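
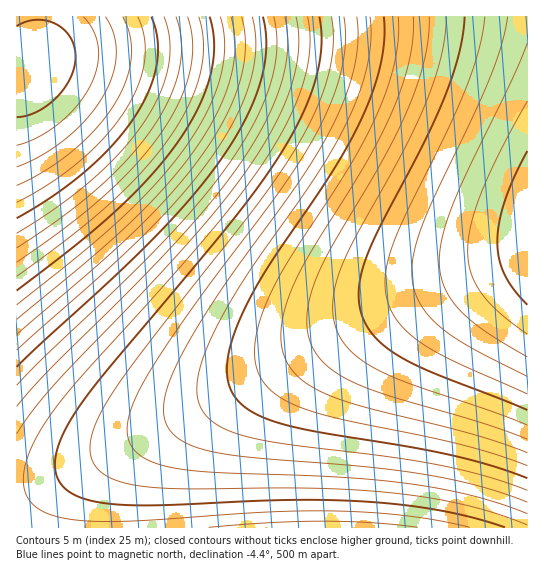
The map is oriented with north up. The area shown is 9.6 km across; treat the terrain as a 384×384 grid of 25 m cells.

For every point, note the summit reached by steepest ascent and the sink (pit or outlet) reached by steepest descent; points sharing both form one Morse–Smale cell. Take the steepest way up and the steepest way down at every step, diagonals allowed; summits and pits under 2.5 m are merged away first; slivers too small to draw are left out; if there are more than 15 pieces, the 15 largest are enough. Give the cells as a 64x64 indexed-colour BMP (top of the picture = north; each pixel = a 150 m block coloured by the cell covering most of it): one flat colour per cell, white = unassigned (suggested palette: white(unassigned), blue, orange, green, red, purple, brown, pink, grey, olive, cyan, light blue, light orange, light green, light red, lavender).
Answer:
<image width="64" height="64" href="data:image/bmp;base64,Qk12CAAAAAAAAHYAAAAoAAAAQAAAAEAAAAABAAQAAAAAAAAIAAATCwAAEwsAABAAAAAAAAAA////ALR3HwAOf/8ALKAsACgn1gC9Z5QAS1aMAMJ34wB/f38AIr28AM++FwDox64AeLv/AIrfmACWmP8A1bDFADMzMzMzIiIiIiIiIiIiIiIiIiIiIiIiIiIiIiIiIiIiMzMzMzMiIiIiIiIiIiIiIiIiIiIiIiIiIiIiIiIiIiIzMzMzMyIiIiIiIiIiIiIiIiIiIiIiIiIiIiIiIiIiIjMzMzMzIiIiIiIiIiIiIiIiIiIiIiIiIiIiIiIiIiIiMzMzMzMyIiIiIiIiIiIiIiIiIiIiIiIiIiIiIiIiIiIzMzMzMzIiIiIiIiIiIiIiIiIiIiIiIiIiIiIiIiIiIhEREzMzMyIiIiIiIiIiIiIiIiIiIiIiIiIiIiIiIiIiERERETMzIiIiIiIiIiIiIiIiIiIiIiIiIiIiIiIiIiIRERERETMyIiIiIiIiIiIiIiIiIiIiIiIiIiIiIiIiIhERERERETMiIiIiIiIiIiIiIiIiIiIiIiIiIiIiIiIiERERERERETIiIiIiIiIiIiIiIiIiIiIiIiIiIiIiIiIRERERERERERIiIiIiIiIiIiIiIiIiIiIiIiIiIiIiIhERERERERERERIiIiIiIiIiIiIiIiIiIiIiIiIiIiIiERERERERERERESIiIiIiIiIiIiIiIiIiIiIiIiIiIiIRERERERERERERESIiIiIiIiIiIiIiIiIiIiIiIiIiIhERERERERERERERESIiIiIiIiIiIiIiIiIiIiIiIiIiERERERERERERERERESIiIiIiIiIiIiIiIiIiIiIiIiIRERERERERERERERERESIiIiIiIiIiIiIiIiIiIiIiIhERERERERERERERERERESIiIiIiIiIiIiIiIiIiIiIiERERERERERERERERERERESIiIiIiIiIiIiIiIiIiIiIRERERERERERERERERERERESIiIiIiIiIiIiIiIiIiIhERERERERERERERERERERERESIiIiIiIiIiIiIiIiIiEREREREREREREREREREREREREiIiIiIiIiIiIiIiIiIREREREREREREREREREREREREREiIiIiIiIiIiIiIiIhEREREREREREREREREREREREREREiIiIiIiIiIiIiIiEREREREREREREREREREREREREREREiIiIiIiIiIiIiIREREREREREREREREREREREREREREREiIiIiIiIiIiIhEREREREREREREREREREREREREREREREiIiIiIiIiIiERERERERERERERERERERERERERERERERESIiIiIiIiIRERERERERERERERERERERERERERERERERESIiIiIiIhERERERERERERERERERERERERERERERERERESIiIiIiERERERERERERERERERERERERERERERERERERERIiIiIREREREREREREREREREREREREREREREREREREREREiIhERERERERERERERERERERERERERERERERERERERERESERERERERERERERERERERERERERERERERERERERERERERERERERERERERERERERERERERERERERERERERERERERERERERERERERERERERERERERERERERERERERERERERERERERERERERERERERERERERERERERERERERERERERERERERERERERERERERERERERERERERERERERERERERERERERERERERERERERERERERERERERERERERERERERERERERERERERERERERERERERERERERERERERERERERERERERERERERERERERERERERERERERERERERERERERERERERERERERERERERERERERERERERERERERERERERERERERERERERERERERERERERERERERERERERERERERERERERERERERERERERERERERERERERERERERERERERERERERERERERERERERERERERERERERERERERERERERERERERERERERERERERERERERERERERERERERERERERERERERERERERERERERERERERERERERERERERERERERERERERERERERERERERERERERERERERERERERERERERERERERERERERERERERERERERERERERERERERERERERERERERERERERERERERERERERERERERERERERERERERERERERERERERERERERERERERERERERERERERERERERERERERERERERERERERERERERERERERERERERERERERERERERERERERERERERERERERERERERERERERERERERERERERERERERERERERERERERERERERERERERERERERERERERERERERERERERERERERERERERERERERERERERERERERERERERERERERERERERERERERERERERERERERERERERERERERERERERERERERERERERERERERERERERERERERERERERERERERERERERERERERERERERERERERERERERERERERERERERERERERERERERERERERERERERERERERERERERERERERERERERERERERERERERERERERERERERERERERERERERERERERERERERERERERERERERERERERERERERERERERERERERERERERERERERERERERERERERERERERERERERERERERERERERERERERERERERERERERERERERERERER"/>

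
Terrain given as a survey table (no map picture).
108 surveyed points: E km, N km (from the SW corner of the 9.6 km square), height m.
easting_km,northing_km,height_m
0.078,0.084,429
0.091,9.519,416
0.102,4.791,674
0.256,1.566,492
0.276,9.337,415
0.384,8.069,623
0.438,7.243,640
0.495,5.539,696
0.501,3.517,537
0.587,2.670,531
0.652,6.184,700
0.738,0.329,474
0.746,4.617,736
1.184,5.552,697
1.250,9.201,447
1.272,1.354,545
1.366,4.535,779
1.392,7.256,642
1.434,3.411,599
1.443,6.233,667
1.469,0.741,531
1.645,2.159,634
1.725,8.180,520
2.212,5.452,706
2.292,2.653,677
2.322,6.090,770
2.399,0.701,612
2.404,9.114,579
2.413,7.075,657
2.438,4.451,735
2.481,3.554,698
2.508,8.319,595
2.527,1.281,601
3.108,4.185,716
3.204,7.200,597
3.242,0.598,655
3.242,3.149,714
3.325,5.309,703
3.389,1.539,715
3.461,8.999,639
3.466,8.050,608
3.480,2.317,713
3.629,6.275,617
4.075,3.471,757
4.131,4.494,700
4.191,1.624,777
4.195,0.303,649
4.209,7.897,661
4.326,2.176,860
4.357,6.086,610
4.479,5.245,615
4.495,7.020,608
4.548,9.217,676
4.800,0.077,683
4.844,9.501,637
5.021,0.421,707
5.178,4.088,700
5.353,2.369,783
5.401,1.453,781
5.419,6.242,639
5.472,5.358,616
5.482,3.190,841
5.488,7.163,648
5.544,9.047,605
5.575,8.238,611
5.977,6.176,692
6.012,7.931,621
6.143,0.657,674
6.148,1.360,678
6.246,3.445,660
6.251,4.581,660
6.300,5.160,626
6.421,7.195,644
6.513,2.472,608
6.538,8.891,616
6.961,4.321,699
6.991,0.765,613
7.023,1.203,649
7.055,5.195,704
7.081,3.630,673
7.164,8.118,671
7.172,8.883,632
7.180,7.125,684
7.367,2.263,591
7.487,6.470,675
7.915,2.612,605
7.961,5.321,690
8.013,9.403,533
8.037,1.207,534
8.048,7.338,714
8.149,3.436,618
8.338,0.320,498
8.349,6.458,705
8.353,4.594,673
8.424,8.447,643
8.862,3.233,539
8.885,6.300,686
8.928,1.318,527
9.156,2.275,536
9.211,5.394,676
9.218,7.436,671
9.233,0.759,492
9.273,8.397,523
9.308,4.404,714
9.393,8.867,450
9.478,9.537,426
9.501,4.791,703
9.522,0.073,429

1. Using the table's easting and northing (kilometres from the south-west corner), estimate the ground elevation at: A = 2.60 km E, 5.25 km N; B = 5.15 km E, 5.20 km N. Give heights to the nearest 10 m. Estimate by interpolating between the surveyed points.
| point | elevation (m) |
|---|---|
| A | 690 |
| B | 610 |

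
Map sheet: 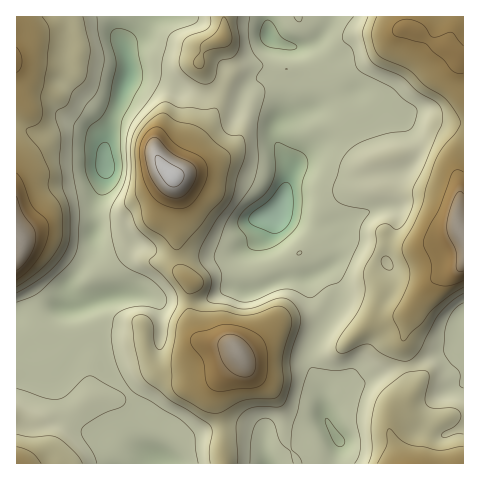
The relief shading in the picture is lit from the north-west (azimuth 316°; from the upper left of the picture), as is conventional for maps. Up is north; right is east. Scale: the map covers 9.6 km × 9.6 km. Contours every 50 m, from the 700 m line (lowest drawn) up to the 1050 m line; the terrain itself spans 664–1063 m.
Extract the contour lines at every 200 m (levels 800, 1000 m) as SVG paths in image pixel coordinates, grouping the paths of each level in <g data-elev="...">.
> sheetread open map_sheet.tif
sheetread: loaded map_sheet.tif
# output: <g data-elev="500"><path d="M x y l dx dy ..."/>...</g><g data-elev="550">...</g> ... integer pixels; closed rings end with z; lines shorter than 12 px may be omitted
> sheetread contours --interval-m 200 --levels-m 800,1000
<g data-elev="800"><path d="M97 463l-4-10-11-16-1-7 4-5 13-9 25-10 3-7-3-6-33-17-7 3-17 17-7 3-14-1-28-10"/><path d="M250 463l1-21 2-13 5-8 7-3 5 1 4 4 6 19 11 10 2 11"/><path d="M302 463l-3-7-7-7 0-18 13-50 4-12 4-1 22 3 19-2 11 13-8 35 3 23 0 9-2 8-4 6"/><path d="M463 388l-3-3 0-13-13-14-3-9 1-19 3-10 6-11 9-6"/><path d="M17 302l16-6 8-5 27-26 5-7 4-8 2-36-7-47 1-38 2-6 10-17 12-15 7-27 0-9-6-22-1-16"/><path d="M297 255l3 0 1-4-3 1z"/><path d="M198 17l-2 5-22 9-6 7-5 21-2 17-2 7-10 16-16 21-4 10-3 13 1 23-1 12-4 11-10 18-2 9 2 25 7 19 10 9 25 12 10 11 3 8-2 6-4 3-15-3-10 1-12 3-9 5-2 5-2 16 6 28 6 14 9 13 46 27 14 13 3 6 3 26"/><path d="M294 17l5 5 2-1 1-4"/><path d="M354 17l-9 11-3 10 2 3 9 9 4 18 6 5 29 15 11 10 12 8 2 6-3 11-2 4-5 4-22 3-25 9-11 7-7 10-9 27 1 10 3 4 6 3 22 5 4 2-8 16-4 19-17 35-13 6-15 11-5-1-14-7-8-1-9 2-21 9-10 2-7-1-17-8-1-5 1-15-7-16 12-34 26-37 6-20 0-41 7-34-2-6-7-5 1-4 6-10-10-13-3-9-2-13 2-14"/></g><g data-elev="1000"><path d="M244 377l6-1 5-5 1-9-3-9-5-9-8-7-8-3-8 2-5 4-1 4 4 16 10 12z"/><path d="M17 270l7-5 7-10 4-10 1-8-2-8-11-15-6-18"/><path d="M171 197l9 1 7-5 8-13 1-11-4-6-18-9-15-15-6-2-5 4-3 9 3 21 4 8 7 10 5 5z"/><path d="M463 194l-3-3-5 5-6 15-2 16 1 8 8 16 0 18 3 2 4 0"/></g>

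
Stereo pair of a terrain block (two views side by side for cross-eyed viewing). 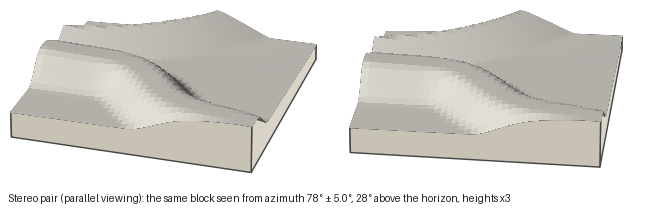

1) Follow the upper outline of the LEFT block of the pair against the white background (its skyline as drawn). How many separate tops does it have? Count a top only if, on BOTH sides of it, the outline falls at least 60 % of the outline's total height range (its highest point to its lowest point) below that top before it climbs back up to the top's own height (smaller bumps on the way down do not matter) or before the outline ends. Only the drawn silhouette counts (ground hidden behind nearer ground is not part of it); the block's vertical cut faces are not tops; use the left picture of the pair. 0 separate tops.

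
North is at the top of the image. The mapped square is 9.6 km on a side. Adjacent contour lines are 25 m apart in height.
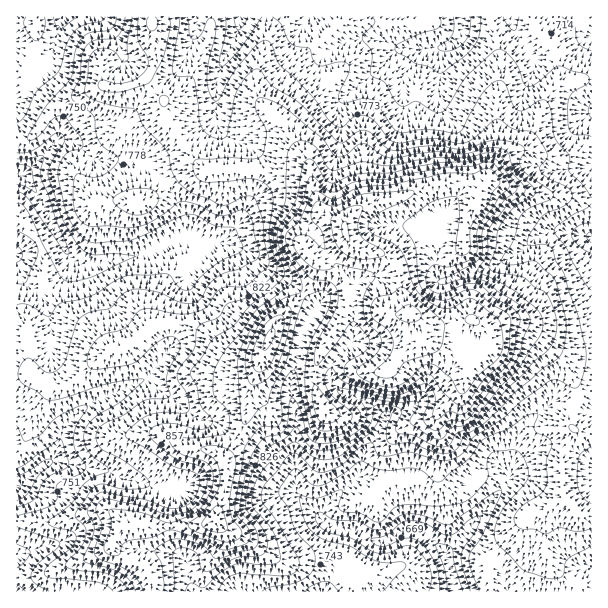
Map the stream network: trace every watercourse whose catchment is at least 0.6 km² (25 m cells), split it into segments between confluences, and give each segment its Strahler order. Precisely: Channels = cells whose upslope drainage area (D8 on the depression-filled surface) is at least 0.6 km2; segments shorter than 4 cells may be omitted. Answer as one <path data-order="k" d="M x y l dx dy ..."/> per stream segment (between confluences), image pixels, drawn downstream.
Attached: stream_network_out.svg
<path data-order="1" d="M84 591l-67 0"/><path data-order="1" d="M249 591l74 0"/><path data-order="1" d="M185 561l1 2 0 7 2 2 0 4 3 6 0 9 1 0"/><path data-order="3" d="M447 561l3 6 0 5 2 1 0 5 1 1 2 12"/><path data-order="1" d="M56 543l-2 2-4 0-2 1-4 0-2 2-9 1-12 6-4 0 0 2"/><path data-order="3" d="M411 530l6 0 9 4 17 17 1 0 0 6 3 4"/><path data-order="3" d="M323 521l4 4 3 0 2 2 4 0 2 1 13 0 2 2 3 0 10 7 6 3 3 0 2 2 7 0 2-2 3 0 15-10 7 0"/><path data-order="2" d="M318 515l5 6"/><path data-order="1" d="M177 494l-10 0-17-9-4 0-2-2-4 0-2-1-7 0-2-2-4 0-18-10-20 0-1-2-8 0-1-1-5 0-1-2-5 0-1-1-6 0-2-2-9 0"/><path data-order="1" d="M294 491l24 24"/><path data-order="2" d="M296 486l1 6 21 21 0 2"/><path data-order="1" d="M294 479l0 6 2 1"/><path data-order="2" d="M509 479l-2 4-19 21 0 2-5 4 0 2-13 15-3 6-18 18-2 0 0 10"/><path data-order="2" d="M48 462l-7 6-2 0-18 18-4 2 0 1"/><path data-order="2" d="M384 419l-3 6 0 3-6 12-10 12 0 3-2 1 0 14-1 3-39 37 0 11"/><path data-order="1" d="M195 417l-16-16-12-6-15-15-8 0"/><path data-order="1" d="M551 401l-30 28-2 6-1 2 0 4-2 2 0 13-1 2 0 7-2 2 0 4-4 8"/><path data-order="1" d="M423 395l-13 13-18 5-8 6"/><path data-order="2" d="M144 380l-6 1-25 14-3 0-8 4-3 0-9 5-7 6-2 0-18 18-1 3 0 4-2 2 0 4-1 2 0 4-5 9-6 6"/><path data-order="1" d="M161 359l-3 3-6 10-8 8"/><path data-order="1" d="M300 335l0 13-1 2 0 4-2 2 0 4-1 2 0 4-2 2 0 4-1 2 0 6-2 1 0 18 2 2 0 4 1 2 0 7 2 2 0 70"/><path data-order="1" d="M51 324l-1-9-2-1-3-12-3-3 0-2-22-22 0-9-3-5 0-7"/><path data-order="1" d="M591 306l0-69"/><path data-order="1" d="M354 285l0 54-18 18 0 2-3 3 0 3-1 1 0 15 12 12 6 2 1 1 3 0 2 2 3 0 6 3 7 6 2 0 10 10 0 2"/><path data-order="1" d="M188 282l0-7 13-17 3-6 0-10-4-5"/><path data-order="1" d="M236 254l-9-9"/><path data-order="1" d="M246 251l-1-2-5 0-1-1-5 0-1-2-6-1"/><path data-order="2" d="M227 245l-11 0-6-3"/><path data-order="3" d="M210 242l-10-5"/><path data-order="2" d="M219 242l-9 0"/><path data-order="3" d="M200 237l-3-1-17 0-1 1-3 0-2 2-6 1-10 8-15 7-6 0-2 2-10 0-2 1-7 0-2 2-4 0-2 1-9 2-1 1-15 0-6-3-12-12-9-19-3-3-9-18 0-3-5-9-7-9 0-2-12-12-3 0"/><path data-order="2" d="M569 233l10 0 2 1 6 0 1 2 3 0 0 1"/><path data-order="1" d="M444 222l0 15-1 2 0 6-2 1 0 3-3 5 0 4-1 2 0 16 4 5 6 0 9-5 3 0 5-3 4 0 2-1 4 0 2-2 7 0 2-1 7-2 26-13 15-15 10-6 26 0"/><path data-order="1" d="M245 212l-5 9-21 21"/><path data-order="1" d="M588 168l3-3 0-1"/><path data-order="1" d="M120 158l-7 0-2 1-16 0-15-15-6-3-17 0-7 8"/><path data-order="2" d="M50 149l-24 24-8 0-1 1"/><path data-order="1" d="M339 141l0-36 3-3 0-1 21-21 2 0 6-6 1 0 24-24 32 0 3-2"/><path data-order="1" d="M60 135l-10 12 0 2"/><path data-order="1" d="M227 135l-9-9 0-24-2-1 0-15"/><path data-order="1" d="M401 122l0-41 4-6 0-1 26-26"/><path data-order="1" d="M591 114l0-4"/><path data-order="1" d="M441 111l0-61 2-2"/><path data-order="1" d="M215 104l0-17 1-1"/><path data-order="2" d="M216 86l0-6 2-2 1-9 17-31 4-21"/><path data-order="1" d="M527 84l6-12 0-15-15-19-3-6-2-8-1-1 0-6"/><path data-order="1" d="M438 81l0-30 3-3"/><path data-order="1" d="M53 51l0-4 1-2 0-4 2-2 0-3 3-6 1-10 2-3 1 0"/><path data-order="1" d="M330 50l15-8 12-1 2-2 22 0 11 8 52 0"/><path data-order="2" d="M431 48l10 0"/><path data-order="2" d="M444 47l3 0 6-3 6-6 2-6 1-2 0-13"/><path data-order="1" d="M194 35l0-3 1-2 0-13 2 0"/><path data-order="1" d="M110 32l0-2-12-13-35 0"/><path data-order="1" d="M309 18l0-1 3 0"/>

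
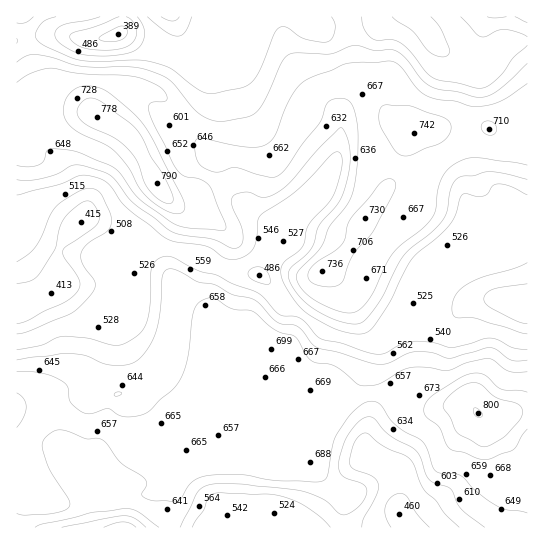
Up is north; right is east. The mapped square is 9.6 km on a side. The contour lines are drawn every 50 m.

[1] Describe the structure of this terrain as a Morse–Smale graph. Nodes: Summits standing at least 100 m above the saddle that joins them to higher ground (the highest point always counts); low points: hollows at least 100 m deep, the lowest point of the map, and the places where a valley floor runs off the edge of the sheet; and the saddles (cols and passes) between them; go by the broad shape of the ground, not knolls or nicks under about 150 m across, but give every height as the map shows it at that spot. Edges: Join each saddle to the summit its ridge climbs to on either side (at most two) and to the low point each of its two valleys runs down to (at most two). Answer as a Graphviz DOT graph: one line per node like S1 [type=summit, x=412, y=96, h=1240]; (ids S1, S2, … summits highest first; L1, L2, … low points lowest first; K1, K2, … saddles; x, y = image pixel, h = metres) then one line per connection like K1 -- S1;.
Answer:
graph terrain {
  S1 [type=summit, x=478, y=413, h=801];
  S2 [type=summit, x=157, y=185, h=790];
  L1 [type=low, x=118, y=34, h=389];
  L2 [type=low, x=525, y=306, h=410];
  L3 [type=low, x=17, y=306, h=410];
  L4 [type=low, x=122, y=527, h=456];
  L5 [type=low, x=399, y=514, h=460];
  K1 [type=saddle, x=366, y=395, h=653];
  K2 [type=saddle, x=205, y=175, h=646];
  K3 [type=saddle, x=170, y=527, h=618];
  K4 [type=saddle, x=305, y=315, h=543];
  K1 -- S1;
  K1 -- L2;
  K1 -- L5;
  K2 -- S2;
  K2 -- L1;
  K2 -- L3;
  K3 -- S1;
  K3 -- L5;
  K3 -- L4;
  K4 -- S1;
  K4 -- S2;
  K4 -- L2;
  K4 -- L3;
}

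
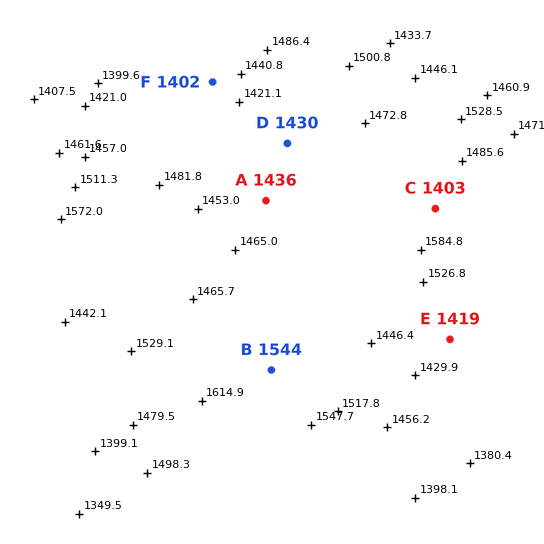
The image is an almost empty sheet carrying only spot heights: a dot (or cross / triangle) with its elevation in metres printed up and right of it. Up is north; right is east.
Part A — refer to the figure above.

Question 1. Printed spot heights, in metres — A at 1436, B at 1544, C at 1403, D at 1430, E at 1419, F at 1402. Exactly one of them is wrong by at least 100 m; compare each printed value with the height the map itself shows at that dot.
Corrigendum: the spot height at C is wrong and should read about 1528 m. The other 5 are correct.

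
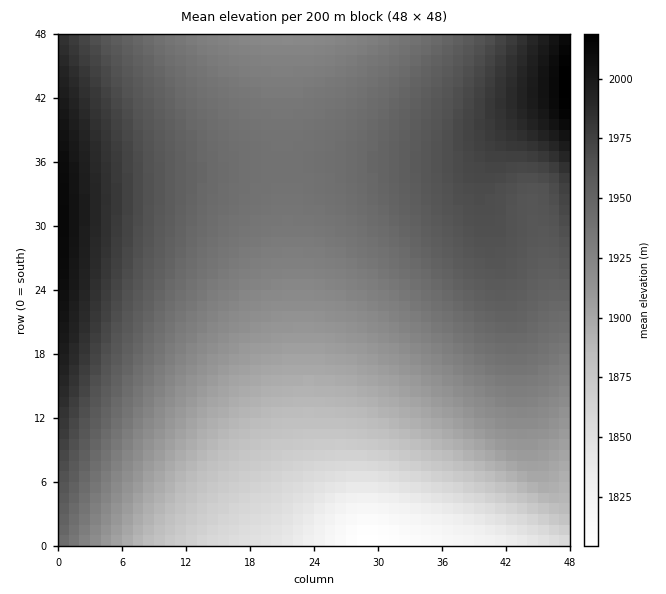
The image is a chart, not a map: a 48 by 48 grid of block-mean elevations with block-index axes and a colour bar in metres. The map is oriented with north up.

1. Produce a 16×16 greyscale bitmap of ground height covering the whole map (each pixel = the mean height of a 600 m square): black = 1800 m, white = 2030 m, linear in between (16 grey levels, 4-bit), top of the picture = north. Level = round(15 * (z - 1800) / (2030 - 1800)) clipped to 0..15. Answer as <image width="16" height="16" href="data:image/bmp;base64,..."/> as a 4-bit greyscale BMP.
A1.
<image width="16" height="16" href="data:image/bmp;base64,Qk32AAAAAAAAAHYAAAAoAAAAEAAAABAAAAABAAQAAAAAAIAAAAATCwAAEwsAABAAAAAAAAAAAAAAABEREQAiIiIAMzMzAERERABVVVUAZmZmAHd3dwCIiIgAmZmZAKqqqgC7u7sAzMzMAN3d3QDu7u4A////AJdlRDIRESI0qHZUQyIjNFapdmVEREVWd7mHZlVVVnd3yph2ZmZneIjLmHd2Z3iJmduph3d3iJmZ26mYiIiJqqrcupmIiZmqqty6mZmZmqu63LqpmZmqu7vcuqmZmaq7u9y6qZmZqrvN3LqZmZmqvM7LqpmZmZq83supmIiJmqvN"/>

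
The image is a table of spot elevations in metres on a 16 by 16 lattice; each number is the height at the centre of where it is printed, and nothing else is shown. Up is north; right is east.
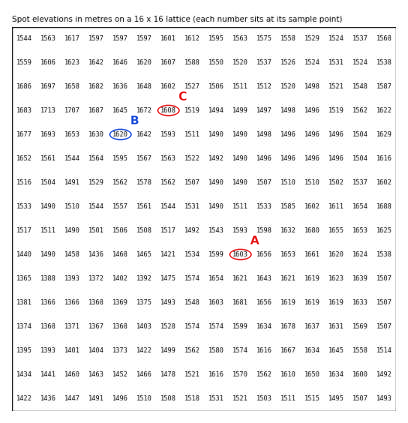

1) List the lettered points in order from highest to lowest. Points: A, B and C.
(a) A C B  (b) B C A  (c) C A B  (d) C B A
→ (b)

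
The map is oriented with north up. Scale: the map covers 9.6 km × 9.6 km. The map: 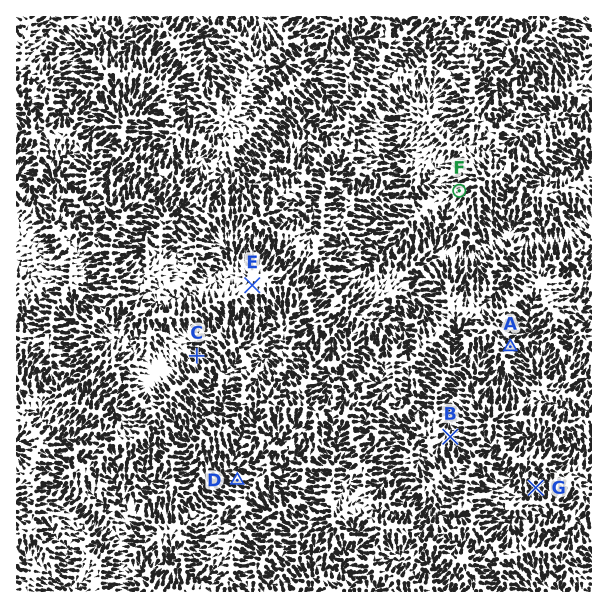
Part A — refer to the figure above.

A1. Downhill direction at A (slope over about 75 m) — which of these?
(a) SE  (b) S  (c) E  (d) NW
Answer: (a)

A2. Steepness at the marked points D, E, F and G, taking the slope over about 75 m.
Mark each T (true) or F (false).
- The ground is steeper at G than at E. T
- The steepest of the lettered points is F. F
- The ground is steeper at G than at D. T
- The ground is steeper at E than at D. F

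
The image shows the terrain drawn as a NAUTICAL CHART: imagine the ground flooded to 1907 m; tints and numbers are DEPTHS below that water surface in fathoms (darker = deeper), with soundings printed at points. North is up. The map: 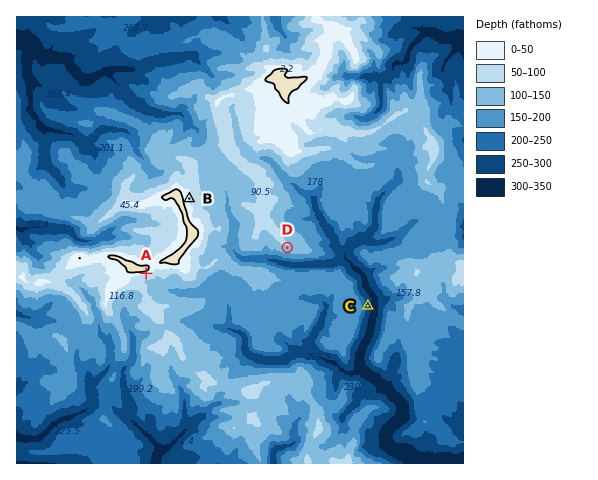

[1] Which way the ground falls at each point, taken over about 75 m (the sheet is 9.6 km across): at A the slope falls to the S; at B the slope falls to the E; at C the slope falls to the E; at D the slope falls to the S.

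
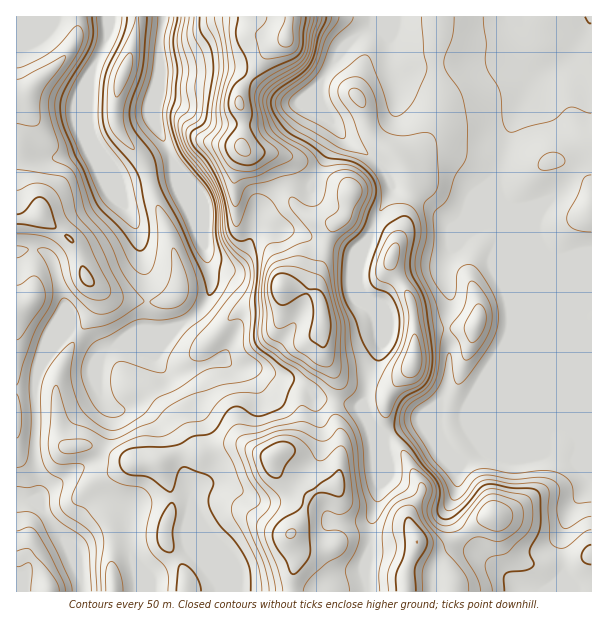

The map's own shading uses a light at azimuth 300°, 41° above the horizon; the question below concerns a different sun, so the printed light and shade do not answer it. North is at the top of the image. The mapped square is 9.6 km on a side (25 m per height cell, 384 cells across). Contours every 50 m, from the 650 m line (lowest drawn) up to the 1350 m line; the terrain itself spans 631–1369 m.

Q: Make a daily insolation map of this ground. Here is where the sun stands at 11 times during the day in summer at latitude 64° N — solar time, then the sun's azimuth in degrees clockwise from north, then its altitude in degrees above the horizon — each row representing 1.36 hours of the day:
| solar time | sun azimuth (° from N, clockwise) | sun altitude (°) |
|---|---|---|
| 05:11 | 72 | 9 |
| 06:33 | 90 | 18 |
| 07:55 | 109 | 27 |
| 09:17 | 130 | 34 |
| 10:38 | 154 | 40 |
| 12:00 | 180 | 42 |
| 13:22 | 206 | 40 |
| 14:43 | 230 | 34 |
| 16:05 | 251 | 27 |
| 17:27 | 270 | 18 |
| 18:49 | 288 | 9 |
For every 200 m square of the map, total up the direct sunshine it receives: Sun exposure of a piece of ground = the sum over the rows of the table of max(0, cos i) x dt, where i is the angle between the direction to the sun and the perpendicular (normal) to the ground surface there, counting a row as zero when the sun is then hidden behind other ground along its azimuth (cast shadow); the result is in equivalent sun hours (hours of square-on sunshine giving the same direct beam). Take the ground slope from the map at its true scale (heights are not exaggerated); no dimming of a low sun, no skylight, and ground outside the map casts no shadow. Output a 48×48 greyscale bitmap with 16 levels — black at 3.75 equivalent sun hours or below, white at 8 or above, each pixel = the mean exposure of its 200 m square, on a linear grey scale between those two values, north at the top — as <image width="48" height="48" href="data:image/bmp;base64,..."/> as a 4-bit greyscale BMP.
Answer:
<image width="48" height="48" href="data:image/bmp;base64,Qk32BAAAAAAAAHYAAAAoAAAAMAAAADAAAAABAAQAAAAAAIAEAAATCwAAEwsAABAAAAAAAAAAAAAAABEREQAiIiIAMzMzAERERABVVVUAZmZmAHd3dwCIiIgAmZmZAKqqqgC7u7sAzMzMAN3d3QDu7u4A////AKqYZ6qqqqqpmpmru7qqmqqqmaqZqquqqqqGWKmJqrqIqpq8vMu6mpmaqZeJu7u6u7qHiaiKrcqJqpvMu8zMqZecuXebzLqqq5l3mqmavMqqqazcy6q8uamsyZq83LmHeYd5vMqqqqqqqrzLu6iJqauodXvN7duXV3eM3cuqqauqvMuHeamZl4qVMAjN3MuoZois3LqqqZqqu6hmeKvMuFd3gwN6maqZdqqqu7u7uqmqqYiaqrzcqDI4yQA0RXmql8u6irzNzLmqmZzdypu6h1NZqDAgACWKqczMqavN3bqrqr3cuYiZmIeWJFMgAAFGmsrN25q8y7u7urzLu6iJmImTI3h2eId5qrm83cp3d4q7q8qKu5iImZp0V5qqqqqqqrmpiYZEZWiImpQjVWd3iKk0eamqqqqqqrmZhlVEV4d3eGQQA2eGeblXmpmqqqqqqqmql2eGaJmIiHZURnh1itypmqqqqqqqqqmqmIq7mHiZh3iIiIiJqs3dmaqqqqqqqqmqmJq7uWaIdleJmZvdyZz/6quqqqqqqqqZmaqqmHdndkV4mt7sqIvv64uqqqqqqrqJqqqYd5uod4mb3v7KmFi8ynu6qqqqqsuYq6qImZq7qr3v/9y5hiOKqVrbqqqqqsupm7qqqpiauqzuy8u5hlN4mXncqqqqqsyqm926mql3mZq9yau6h3V4iIrMqqqqqs3Kmt7svMuFaJmbypqYd3eYl1erqaqqqrzanN3dzM22V4qszKqGV3m5l1aImaqqqoq6zty6maqWVli83Lh2aKyndmiHmqqqqoiJ3bmHeJp0Z1eZmYeGaux0Znh3qqqqqoiKuod3eapyZ4mERmeXaMyHiIZ5qqqqqpiLuYiIealSWtyDNmiodpuqqIeKqqqqqrq9yYiGeacyff2WRom7hmm8uZmaqqqru93tp3dlepUVnduYd5ve2FabqZmaqqq7zN3ZZVQ1ioIli8uqvMu96lR5maqqqqqrvJqph0I3qmBFm8ur25iazGZnq6qqqqqqq4iJl0N5uTJlvMy8uYirzZRpzLqqq7qpmYd4lkeKuBZZ3M3cqqmamoabu7qqq7u7qXZndUebtzaO3d/su6h2NGm6qru6qrvMuZh3QmittUfu7u7u3LYgA5yqqru7qqq7qqq6VIndckzv3du7lkQQObqZqrqqqpmaqru5NozYEG3KiIhSABNGmpiJqqqqqpmZqrynR4ylAptSVnh0MjR5qoeJqqqqqpmZmbuXZ3qWNYc2rMuFM1eaqpiJmqqqqqqqmbuph3mnZleZmrmId3erupmImaqqqqqqqavMpmmqdmmpiHre24eZiJmZmZmaqqqqqnnOt2eqdliIh2vv/9hUV5qZmZmaqqqpqlWM2lSJhVmpmZrf/+tkaJqpmZmqqqqqqoZXzYJYdXvLq7vN/9yWaJmZqqqqqru6qqqGnLNHZWvMu8ur3LyYZ4mau7uqqqqrqqqoeaVIhUmsy6qpqr3Jh4qqq6qqqqqqqqqqmZeJpliaupqpq8zKqZqqqqqqqqqqqg=="/>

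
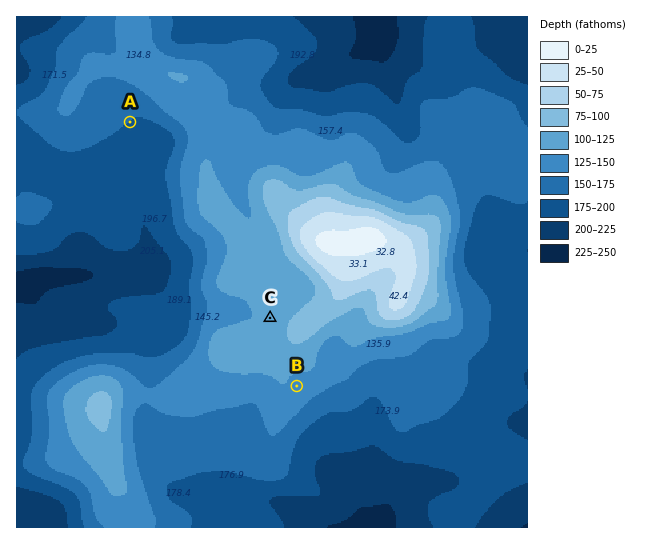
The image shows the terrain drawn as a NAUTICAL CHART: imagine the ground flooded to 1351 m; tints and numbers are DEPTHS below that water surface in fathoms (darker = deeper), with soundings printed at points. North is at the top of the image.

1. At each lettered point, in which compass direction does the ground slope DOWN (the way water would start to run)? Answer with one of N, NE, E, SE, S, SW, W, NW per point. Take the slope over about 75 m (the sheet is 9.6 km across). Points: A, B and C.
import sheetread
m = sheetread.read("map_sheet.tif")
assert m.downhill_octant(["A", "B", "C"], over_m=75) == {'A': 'SE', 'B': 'SE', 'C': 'W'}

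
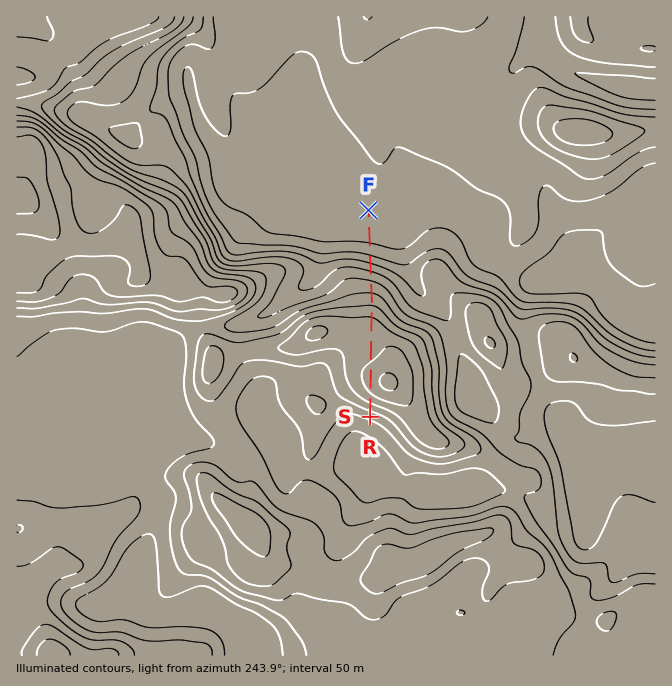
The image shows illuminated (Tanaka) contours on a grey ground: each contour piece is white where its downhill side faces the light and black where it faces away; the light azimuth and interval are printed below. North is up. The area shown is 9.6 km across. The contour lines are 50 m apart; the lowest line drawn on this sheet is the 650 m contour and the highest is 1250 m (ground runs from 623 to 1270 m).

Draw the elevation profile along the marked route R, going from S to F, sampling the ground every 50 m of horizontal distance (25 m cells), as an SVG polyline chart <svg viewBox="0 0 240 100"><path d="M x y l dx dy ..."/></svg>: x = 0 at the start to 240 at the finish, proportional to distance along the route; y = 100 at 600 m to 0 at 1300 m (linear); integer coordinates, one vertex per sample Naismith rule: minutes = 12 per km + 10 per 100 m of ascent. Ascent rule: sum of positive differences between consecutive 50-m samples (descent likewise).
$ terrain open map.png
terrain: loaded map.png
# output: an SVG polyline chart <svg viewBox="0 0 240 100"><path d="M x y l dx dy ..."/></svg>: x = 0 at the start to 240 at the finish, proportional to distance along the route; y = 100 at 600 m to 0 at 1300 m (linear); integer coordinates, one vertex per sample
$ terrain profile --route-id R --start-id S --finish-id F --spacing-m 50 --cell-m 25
<svg viewBox="0 0 240 100"><path d="M0 48l4-3 4-3 4-3 3-3 4-3 4-2 4-2 4-2 4-1 4-1 4 0 3 0 4 0 4 1 4 1 4 1 4 1 4 1 4 1 3 1 4 0 4 0 4 0 4 0 4 0 4 0 3 0 4 1 4 1 4 2 4 2 4 2 4 2 4 2 3 2 4 2 4 2 4 2 4 1 4 2 4 3 4 2 3 2 4 3 4 3 4 3 4 3 4 3 4 3 3 2 4 2 4 2 4 0 4 1 4 0 4 0 4 0 3 0 4 0 4 0 4 1 4 0"/></svg>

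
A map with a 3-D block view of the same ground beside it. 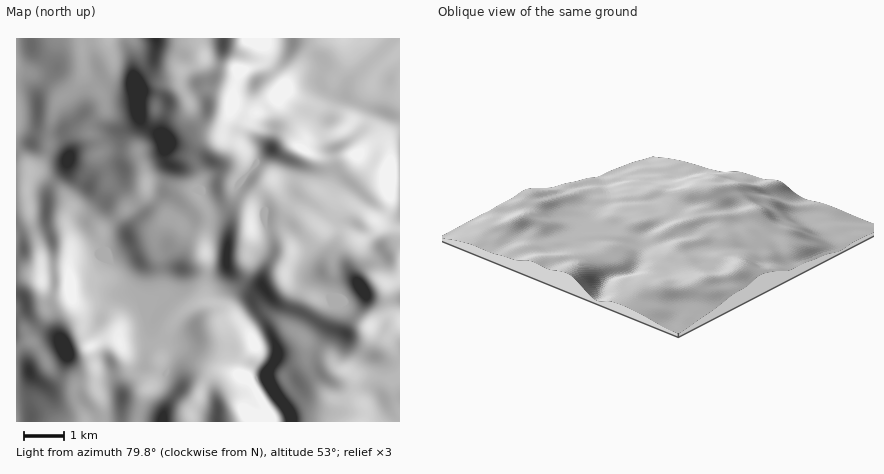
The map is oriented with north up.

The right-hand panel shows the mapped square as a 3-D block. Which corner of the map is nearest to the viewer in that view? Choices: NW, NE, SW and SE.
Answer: SE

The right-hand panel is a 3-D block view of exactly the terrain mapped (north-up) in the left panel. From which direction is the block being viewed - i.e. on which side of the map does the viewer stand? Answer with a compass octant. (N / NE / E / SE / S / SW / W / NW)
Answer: SE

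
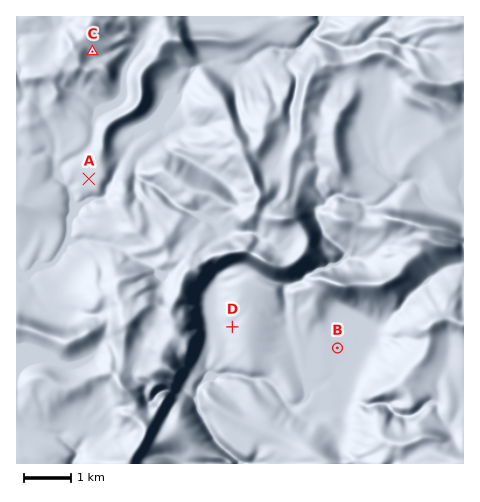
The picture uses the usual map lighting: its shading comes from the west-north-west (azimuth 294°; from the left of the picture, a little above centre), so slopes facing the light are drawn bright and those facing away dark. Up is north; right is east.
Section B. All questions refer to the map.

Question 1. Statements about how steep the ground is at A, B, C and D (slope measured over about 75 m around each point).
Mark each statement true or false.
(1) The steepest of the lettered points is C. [true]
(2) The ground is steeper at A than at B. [true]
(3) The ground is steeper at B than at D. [false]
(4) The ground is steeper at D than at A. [true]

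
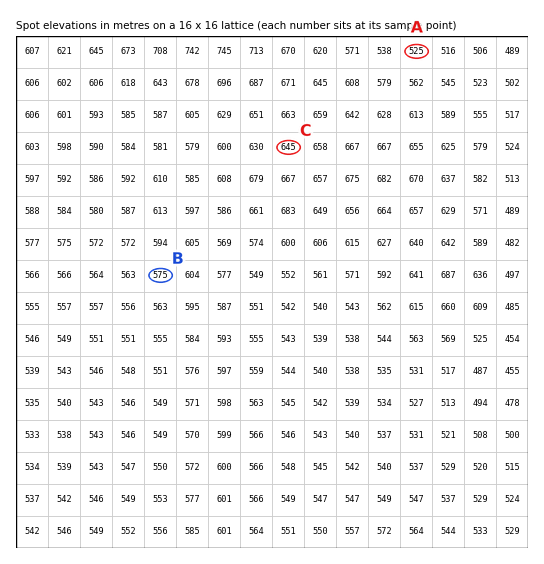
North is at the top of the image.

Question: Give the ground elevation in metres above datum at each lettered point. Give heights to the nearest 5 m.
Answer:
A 525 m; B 575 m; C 645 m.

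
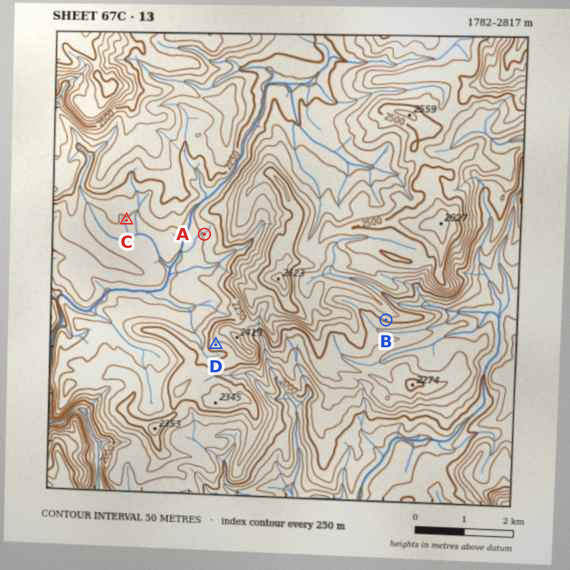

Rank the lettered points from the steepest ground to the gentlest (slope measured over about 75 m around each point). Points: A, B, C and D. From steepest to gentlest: B D A C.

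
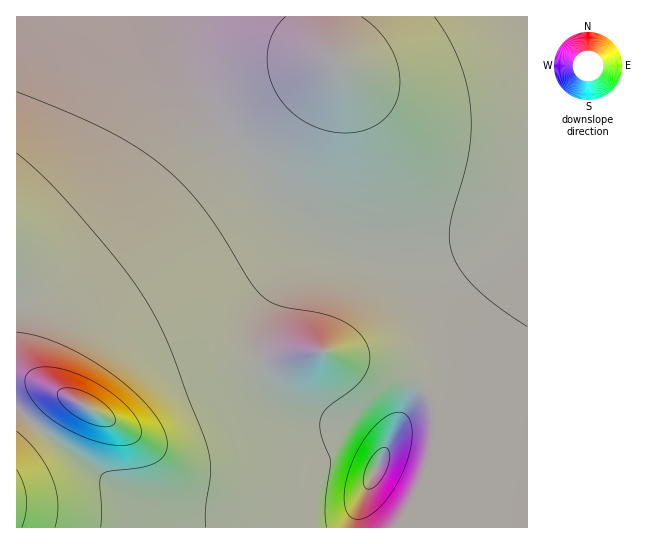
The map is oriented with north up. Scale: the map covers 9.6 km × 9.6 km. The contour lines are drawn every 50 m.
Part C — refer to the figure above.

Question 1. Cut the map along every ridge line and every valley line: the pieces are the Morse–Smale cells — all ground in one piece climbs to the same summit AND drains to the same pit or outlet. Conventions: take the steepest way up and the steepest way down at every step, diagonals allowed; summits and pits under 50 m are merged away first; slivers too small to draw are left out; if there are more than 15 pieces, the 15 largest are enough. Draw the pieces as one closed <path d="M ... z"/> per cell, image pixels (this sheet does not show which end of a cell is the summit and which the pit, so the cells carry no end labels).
<path d="M527 16l-201 0-1 17 3 14 8 18-15 10-34 28-169 152-33 25-36 23-13 11-5 9-4 19 1 19 5 12 10 10 27 16 43 22 10 2 8-3 30-24 20-11 94-28 31-5 20 0 49 23 38 6 5 3 13 15 4 30-6 30-14 39-18 30 130 0z"/><path d="M325 16l-309 1 0 390 42 37 53 39 22 12 22 8 44 8 34 0 46-10 39-16 40 4 11-6-13 32-1 12 40 1 12-15 13-27 7-17 6-28 2-23-4-19-4-6-14-12-38-6-49-23-31 1-36 8-78 24-20 11-30 24-13 3-24-11-51-29-10-10-6-19 0-12 4-19 12-16 42-27 33-25 169-152 34-28 15-10-8-18z"/><path d="M17 408l0 120 337 0 6-25 8-16-1-3-9 5-40-4-39 16-46 10-34 0-33-6-27-8-20-9-61-44z"/>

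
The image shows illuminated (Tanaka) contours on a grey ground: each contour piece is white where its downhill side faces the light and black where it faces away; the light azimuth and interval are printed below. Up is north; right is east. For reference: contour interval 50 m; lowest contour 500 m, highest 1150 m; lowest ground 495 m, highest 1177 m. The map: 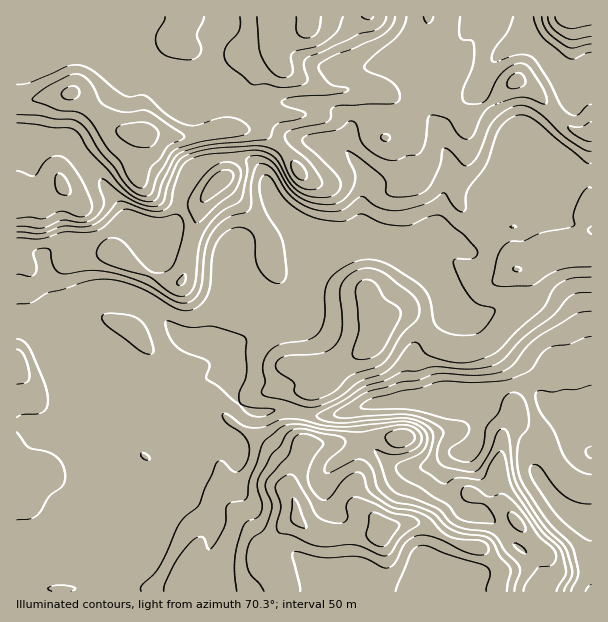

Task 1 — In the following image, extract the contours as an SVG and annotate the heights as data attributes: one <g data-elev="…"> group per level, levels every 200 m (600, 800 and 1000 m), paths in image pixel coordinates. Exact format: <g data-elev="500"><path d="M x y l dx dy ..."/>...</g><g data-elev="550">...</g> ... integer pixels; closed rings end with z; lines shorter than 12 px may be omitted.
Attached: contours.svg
<g data-elev="600"><path d="M571 591l7-18-5-25-5-6-14-14-9-11-21-31-5-12-2-15 1-15 3-7 6-8 2-7-2-17-6-10-5-2-4-1-8 6-6 15-12 15-2 16-3 8-7 8-6 2-13-3-6-6 1-4 13-9 5-6 1-8-5-4-18-3-33-9-45-1-6-1-2-1 4-5 10-4 28-7 18-3 20-6 37 0 33-3 20-8 12-17 6-6 7-2 14-2 22-8"/></g><g data-elev="800"><path d="M514 591l6-18 0-6-4-6-11-10-10-15-9-5-19-2-11-3-7-5-11-12-22-10-18-5-10-9-13-35 2 0 10 4 8 1 18-5 6-4 3-6-1-6-4-5-7-3-9-1-45 7-32-3-28-5-14 3-18 14-14 38-3 19-4 3-13 2-3 3-3 21-8 15-6 7-3-1-3-9-3-2-6 1-7 7-15 22-8 17-1 7"/><path d="M520 531l5 0-1-8-8-9-4-2-3 0-1 4 2 6 5 6z"/><path d="M305 399l10 1 14-5 7-5 15-15 26-8 7-5 18-27 14-14 2-4 1-11-6-10-26-21-12-6-13 0-14 7-5 6-3 8 2 37-2 9-4 8-6 5-6 3-37 4-7 3-4 4 0 5 2 3 16 12 1 10z"/><path d="M17 384l10-2 3-7-6-19-3-5-4-2"/><path d="M17 274l12 2 5-1 3-8-4-15 5-3 9-1 3 3 4 16 6 6 6 1 26-4 21 3 31 10 32 19 7 1 7-1 7-6 4-8 4-36 4-15 7-10 9-8 24-9 2-6 1-25 3-11 5-4 6 0 6 4 14 23 8 8 11 7 10 4 14 2 12-1 21-15 19 12 9 2 11 0 25-6 18-11 11 15 7 4 4-3 0-12 1-6 19-26 12-34 8-9 9-6 9-1 9 4 52 43 6 1"/><path d="M510 227l2 1 4-1-1-2z"/><path d="M591 188l-3-1-3 2-6 11-5 13 1 11-2 2-30 6-19 9-12 0-8 4-7 12-5 25 3 3 6 1 29 0 6-2 12-9 12-5 12-3 19 0"/></g><g data-elev="1000"><path d="M379 546l4 1 4-3 12-19-4-4-17-8-6 0-3 3-3 20 4 6z"/><path d="M304 528l2 0 0-3-7-20-3-5-3-2-2 23 5 4z"/><path d="M17 218l12-1 15 2 18-8 15 5 6 1 7-4 2-7-3-9-8-18-10-15-8-7-7-1-8 3-13 17-5 0-13-5"/><path d="M299 179l4 1 3-1 0-6-6-9-7-3-2 3 0 4 3 7z"/><path d="M17 123l19 1 17 4 15 0 6 1 6 6 10 17 18 18 18 21 14 9 7 2 6-1 5-4 4-14 10-21 8-9 29-8 58-6 3-2 4-9 4-4 19-5 8-3 0-3-3-2-18-6-3-3 3-3 15-3 32-1 16-4 1-1-1-2-14-3-6-4-7-10-1-6 16-10 18-6 28-13 10-9 4-10"/><path d="M555 17l3 6 9 5 8 0 16-3"/></g>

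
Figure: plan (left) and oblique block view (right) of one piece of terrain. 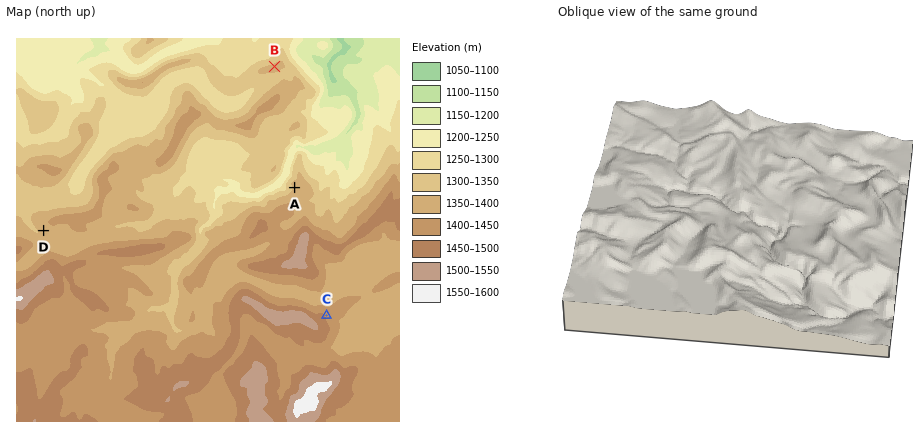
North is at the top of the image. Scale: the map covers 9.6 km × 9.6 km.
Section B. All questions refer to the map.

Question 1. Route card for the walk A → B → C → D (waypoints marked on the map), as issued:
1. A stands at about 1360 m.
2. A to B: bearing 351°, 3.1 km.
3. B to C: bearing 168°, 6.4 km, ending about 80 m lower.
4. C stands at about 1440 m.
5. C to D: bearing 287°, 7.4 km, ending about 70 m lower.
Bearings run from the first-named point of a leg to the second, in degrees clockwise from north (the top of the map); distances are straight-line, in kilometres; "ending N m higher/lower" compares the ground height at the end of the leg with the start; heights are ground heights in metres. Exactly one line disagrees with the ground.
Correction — Line 3: it should read "ending about 80 m higher".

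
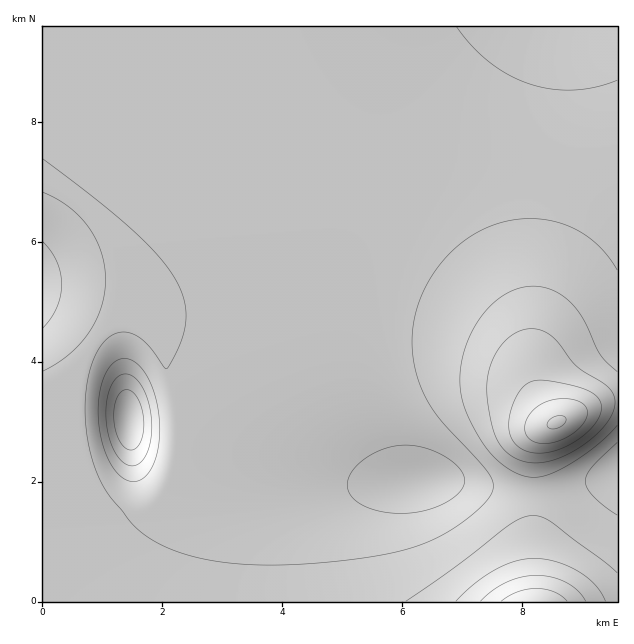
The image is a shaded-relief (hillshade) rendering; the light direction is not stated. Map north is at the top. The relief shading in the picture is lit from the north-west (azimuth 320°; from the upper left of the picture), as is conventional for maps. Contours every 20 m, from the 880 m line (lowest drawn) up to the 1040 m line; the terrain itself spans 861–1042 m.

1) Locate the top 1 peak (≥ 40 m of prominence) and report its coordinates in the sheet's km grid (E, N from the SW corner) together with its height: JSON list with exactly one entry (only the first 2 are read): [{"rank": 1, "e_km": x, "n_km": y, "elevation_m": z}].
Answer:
[{"rank": 1, "e_km": 8.56, "n_km": 2.99, "elevation_m": 1042}]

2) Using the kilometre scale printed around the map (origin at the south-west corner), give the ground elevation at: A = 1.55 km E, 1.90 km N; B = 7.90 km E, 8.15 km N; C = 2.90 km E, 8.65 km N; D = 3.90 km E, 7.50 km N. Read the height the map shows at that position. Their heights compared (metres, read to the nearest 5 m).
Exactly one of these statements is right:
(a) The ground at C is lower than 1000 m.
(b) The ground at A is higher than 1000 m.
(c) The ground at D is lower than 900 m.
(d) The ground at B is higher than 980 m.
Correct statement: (a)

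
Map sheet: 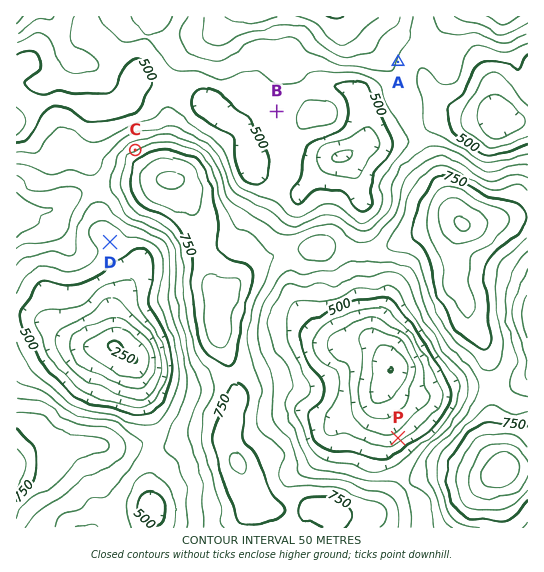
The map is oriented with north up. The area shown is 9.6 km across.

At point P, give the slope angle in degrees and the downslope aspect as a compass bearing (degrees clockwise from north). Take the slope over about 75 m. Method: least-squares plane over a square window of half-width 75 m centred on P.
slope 16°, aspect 330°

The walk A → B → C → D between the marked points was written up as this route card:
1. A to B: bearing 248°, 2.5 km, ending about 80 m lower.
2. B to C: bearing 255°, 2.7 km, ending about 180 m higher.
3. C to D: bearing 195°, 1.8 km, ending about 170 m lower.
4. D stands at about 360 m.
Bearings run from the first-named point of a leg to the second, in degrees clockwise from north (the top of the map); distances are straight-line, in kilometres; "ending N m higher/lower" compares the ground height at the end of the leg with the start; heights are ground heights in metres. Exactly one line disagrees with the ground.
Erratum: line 4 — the height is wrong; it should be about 540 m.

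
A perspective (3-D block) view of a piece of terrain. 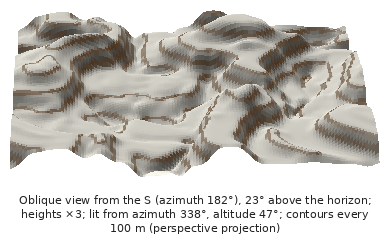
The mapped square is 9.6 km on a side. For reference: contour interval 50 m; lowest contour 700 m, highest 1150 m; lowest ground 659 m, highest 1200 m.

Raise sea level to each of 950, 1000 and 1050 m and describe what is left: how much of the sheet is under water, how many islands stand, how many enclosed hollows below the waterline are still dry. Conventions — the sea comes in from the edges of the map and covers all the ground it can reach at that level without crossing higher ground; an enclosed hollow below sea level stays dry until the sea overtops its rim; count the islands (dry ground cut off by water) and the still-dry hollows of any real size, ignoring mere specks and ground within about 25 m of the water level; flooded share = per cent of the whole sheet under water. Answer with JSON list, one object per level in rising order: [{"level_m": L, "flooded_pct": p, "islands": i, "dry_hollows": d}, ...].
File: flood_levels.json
[{"level_m": 950, "flooded_pct": 67, "islands": 1, "dry_hollows": 0}, {"level_m": 1000, "flooded_pct": 75, "islands": 1, "dry_hollows": 0}, {"level_m": 1050, "flooded_pct": 92, "islands": 2, "dry_hollows": 0}]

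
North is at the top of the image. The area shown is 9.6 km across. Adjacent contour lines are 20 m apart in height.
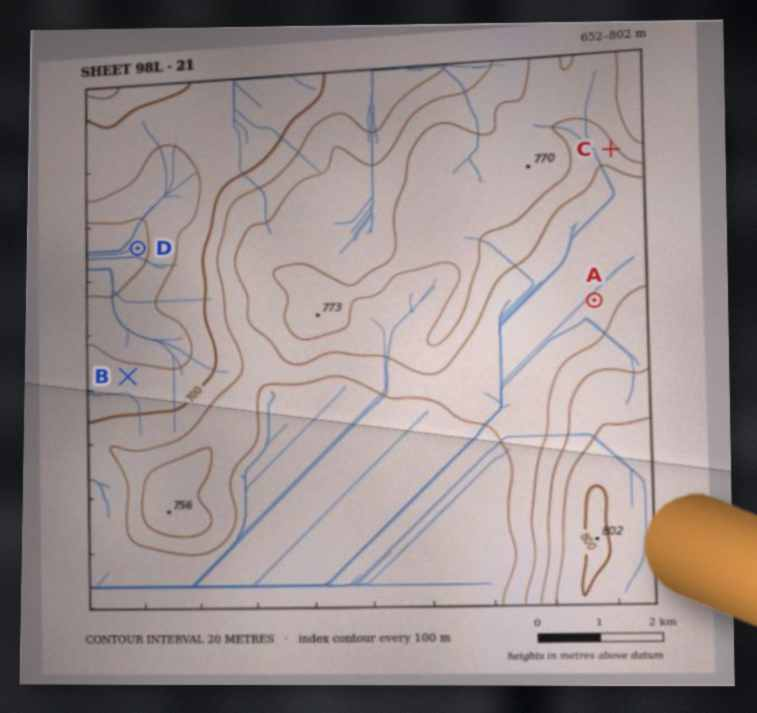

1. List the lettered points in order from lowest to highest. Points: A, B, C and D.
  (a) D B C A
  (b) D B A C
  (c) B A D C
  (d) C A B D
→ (b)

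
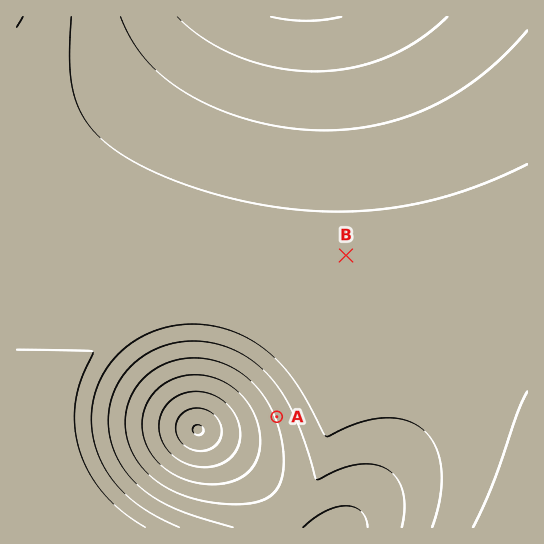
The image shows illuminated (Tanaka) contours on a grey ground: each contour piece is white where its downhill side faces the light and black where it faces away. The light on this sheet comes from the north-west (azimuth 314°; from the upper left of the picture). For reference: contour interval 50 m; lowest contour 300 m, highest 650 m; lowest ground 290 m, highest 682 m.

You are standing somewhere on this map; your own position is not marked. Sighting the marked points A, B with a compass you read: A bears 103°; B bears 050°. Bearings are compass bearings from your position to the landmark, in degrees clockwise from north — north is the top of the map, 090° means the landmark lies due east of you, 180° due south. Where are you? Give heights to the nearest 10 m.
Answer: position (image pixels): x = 180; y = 394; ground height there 400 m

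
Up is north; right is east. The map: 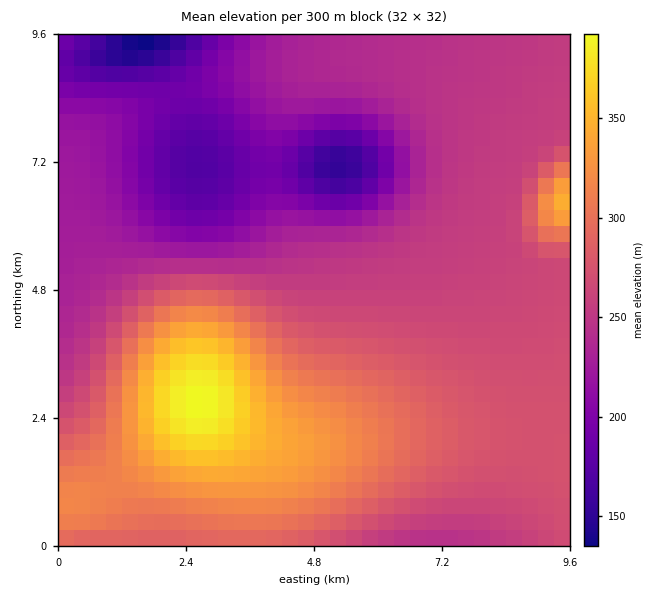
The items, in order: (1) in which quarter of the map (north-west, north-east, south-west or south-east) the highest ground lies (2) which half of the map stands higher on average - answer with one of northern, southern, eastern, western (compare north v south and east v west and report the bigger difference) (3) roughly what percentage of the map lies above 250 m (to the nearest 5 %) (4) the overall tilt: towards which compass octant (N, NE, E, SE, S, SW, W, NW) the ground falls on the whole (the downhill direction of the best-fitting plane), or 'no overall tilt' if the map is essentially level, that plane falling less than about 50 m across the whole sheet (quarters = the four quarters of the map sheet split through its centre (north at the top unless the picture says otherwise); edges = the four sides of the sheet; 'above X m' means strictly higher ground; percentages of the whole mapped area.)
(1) Look to the south-west quarter for the highest ground.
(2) The southern half stands higher on average than the northern half.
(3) Roughly 60 % of the ground is higher than 250 m.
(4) Overall the map slopes down towards the north.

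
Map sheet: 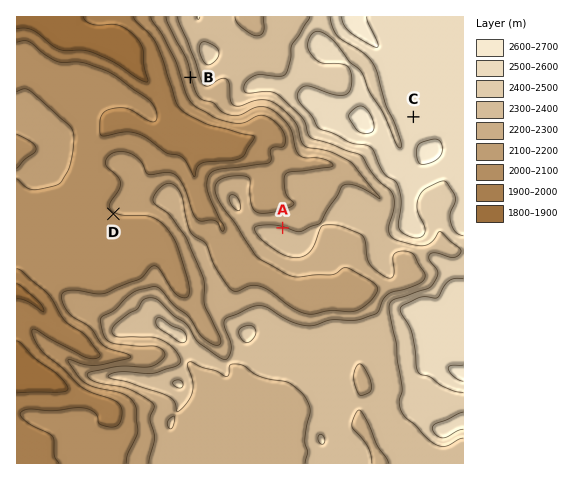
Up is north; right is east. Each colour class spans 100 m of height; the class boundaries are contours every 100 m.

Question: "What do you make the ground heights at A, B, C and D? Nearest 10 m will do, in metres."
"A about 2310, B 2190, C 2530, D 2090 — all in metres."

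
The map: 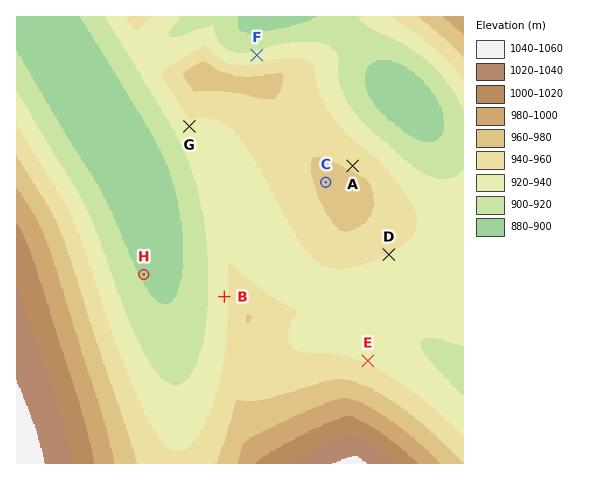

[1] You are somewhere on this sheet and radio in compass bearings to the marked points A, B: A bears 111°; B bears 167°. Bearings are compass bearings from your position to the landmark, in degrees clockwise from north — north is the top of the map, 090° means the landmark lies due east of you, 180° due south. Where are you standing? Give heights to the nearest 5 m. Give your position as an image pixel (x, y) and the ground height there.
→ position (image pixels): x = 179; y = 99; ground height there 940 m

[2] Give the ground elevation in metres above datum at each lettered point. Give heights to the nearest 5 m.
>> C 965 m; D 940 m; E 940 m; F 925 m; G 935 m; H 900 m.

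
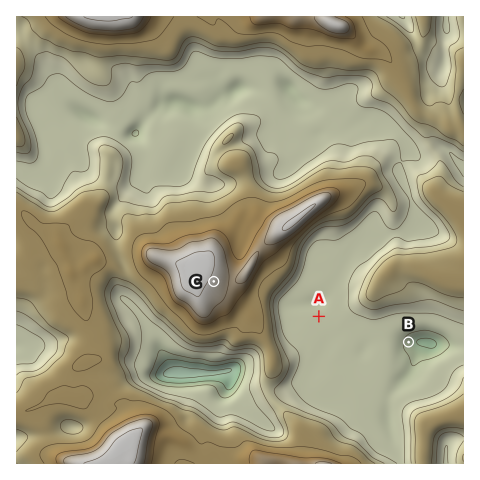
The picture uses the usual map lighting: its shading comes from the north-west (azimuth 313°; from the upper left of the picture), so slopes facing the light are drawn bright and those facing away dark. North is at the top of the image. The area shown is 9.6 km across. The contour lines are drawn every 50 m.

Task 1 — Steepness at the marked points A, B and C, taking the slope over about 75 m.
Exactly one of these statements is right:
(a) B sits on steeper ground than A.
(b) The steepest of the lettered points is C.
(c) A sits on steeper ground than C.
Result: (a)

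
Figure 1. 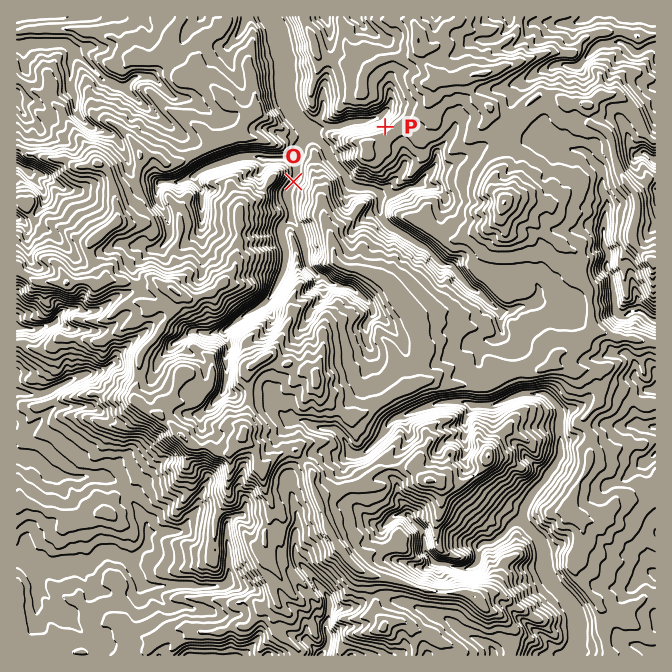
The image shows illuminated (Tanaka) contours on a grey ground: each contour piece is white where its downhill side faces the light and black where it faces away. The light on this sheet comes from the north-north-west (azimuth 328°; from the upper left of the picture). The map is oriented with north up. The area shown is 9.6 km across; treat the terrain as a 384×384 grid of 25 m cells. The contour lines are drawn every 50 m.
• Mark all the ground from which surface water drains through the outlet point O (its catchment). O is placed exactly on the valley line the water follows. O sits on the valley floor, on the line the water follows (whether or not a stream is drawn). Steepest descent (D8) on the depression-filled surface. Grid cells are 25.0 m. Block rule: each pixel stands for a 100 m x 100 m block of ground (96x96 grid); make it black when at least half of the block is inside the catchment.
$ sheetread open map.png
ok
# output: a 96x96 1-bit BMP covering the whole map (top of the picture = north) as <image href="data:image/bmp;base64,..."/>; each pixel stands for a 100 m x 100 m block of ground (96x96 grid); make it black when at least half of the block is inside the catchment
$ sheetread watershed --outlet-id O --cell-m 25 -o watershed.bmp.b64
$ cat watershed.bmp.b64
<image width="96" height="96" href="data:image/bmp;base64,Qk2+BAAAAAAAAD4AAAAoAAAAYAAAAGAAAAABAAEAAAAAAIAEAAATCwAAEwsAAAIAAAAAAAAA////AAAAAAAAAAAAAAAAAAAAAAAAAAAAAAAAAAAAAAAAAAAAAAAAAAAAAAAAAAAAAAAAAAAAAAAAAAAAAAAAAAAAAAAAAAAAAAAAAAAAAAAAAAAAAAAAAAAAAAAAAAAAAAAAAAAAAAAAAAAAAAAAAAAAAAAAAAAAAAAAAAAAAAAAAAAAAAAAAAAAAAAAAAAAAAAAAAAAAAAAAAAAAAAAAAAAAAAAAAAAAAAAAAAAAAAAAAAAAAAAAAAAAAAAAAAAAAAAAAAAAAAAAAAAAAAAAAAAAAAAAAAAAAAAAAAAAAAAAAAAAAAAAAAAAAAAAAAAAAAAAAAAAAAAAAAAAAAAAAAAAAAAAAAAAAAAAAAAAAAAAAAAAAAAAAAAAAAAAAAAAAAAAAAAAAAAAAAAAAAAAAAAAAAAAAAAAAAAAAAAAAAAAAAAAAAAAAAAAAAAAAAAAAAAAAAAAAAAAAAAAAAAAAAAAAAAAAAAAAAAAAAAAAAAAAABAAAAAAAAAAAAAAAfgAAAAAAAAAAAAAB/wAAAAAAAAAAAAAD/wAAAAAAAAAAAAAH/wAAAAAAAAAAAAAP/4AAAAAAAAAAAAAf/4ABwAAAAAAAAAB//4AD8AAAAAAAAAD//4AH/AAAAAAAAAD//4AP/gAAAAAAAAD//4Af/8AAAAAAAAD//4Af/+AAAAAAAAD//4Af/+AAAAAAAAD//8D//+AAAAAAAAD//+f//+AAAAAAAAB//////+AAAAAAAAA//////+AAAAAAAAAf/////+AAAAAAAAAf/////+AAAAAAAAAP/////8AAAAAAAAAH/////8AAAAAAAAAH/////4AAAAAAAAAD/////4AAAAAAAAAD/////wAAAAAAAAAAH////gAAAAAAAAAAD////AAAAAAAAAAAB///+AAAAAAAAAAAA///4AAAAAAAAAAAAf/+AAAAAAAAAAAAAf/8AAAAAAAAAAAAAf/8AAAAAAAAAAAAAf/8AAAAAAAAAAAAAf/4AAAAAAAAAAAAAf/4AAAAAAAAAAAAAf/4AAAAAAAAAAAAAf/wAAAAAAAAAAAAAf/wAAAAAAAAAAAAAP/wAAAAAAAAAAAAAD/wAAAAAAAAAAAAAB/gAAAAAAAAAAAAAA8AAAAAAAAAAAAAAA4AAAAAAAAAAAAAAAAAAAAAAAAAAAAAAAAAAAAAAAAAAAAAAAAAAAAAAAAAAAAAAAAAAAAAAAAAAAAAAAAAAAAAAAAAAAAAAAAAAAAAAAAAAAAAAAAAAAAAAAAAAAAAAAAAAAAAAAAAAAAAAAAAAAAAAAAAAAAAAAAAAAAAAAAAAAAAAAAAAAAAAAAAAAAAAAAAAAAAAAAAAAAAAAAAAAAAAAAAAAAAAAAAAAAAAAAAAAAAAAAAAAAAAAAAAAAAAAAAAAAAAAAAAAAAAAAAAAAAAAAAAAAAAAAAAAAAAAAAAAAAAAAAAAAAAAAAAAAAAAAAAAAAAAAAAAAAAAAAAAAAAAAAAAAAAAAAAAAAAAAAAAAAAAAAAAAAAAAAAAAAAAAAAAAAAAAA="/>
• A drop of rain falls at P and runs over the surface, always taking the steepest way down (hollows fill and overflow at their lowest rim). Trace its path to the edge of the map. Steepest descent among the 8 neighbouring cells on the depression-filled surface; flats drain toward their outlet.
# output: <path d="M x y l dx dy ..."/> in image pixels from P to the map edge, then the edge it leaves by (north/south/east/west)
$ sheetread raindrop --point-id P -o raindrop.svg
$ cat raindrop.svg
<path d="M385 127l-5-5 0-4-8 0-2 2-5 0-1 2-12 0-2 1-5 0-5 4-18 0-2 1-3 0-7 4-16-17-7-13 0-5-2-2 0-35-3-7 0-5-2-1 0-5-2-2-1-12-5-6-2-5"/>
exit: north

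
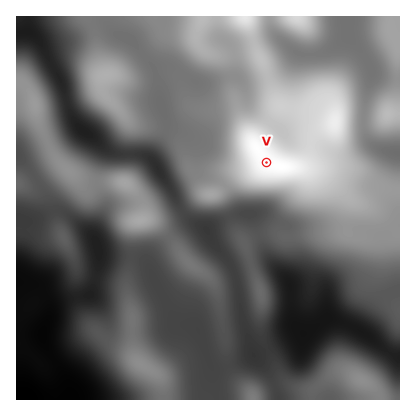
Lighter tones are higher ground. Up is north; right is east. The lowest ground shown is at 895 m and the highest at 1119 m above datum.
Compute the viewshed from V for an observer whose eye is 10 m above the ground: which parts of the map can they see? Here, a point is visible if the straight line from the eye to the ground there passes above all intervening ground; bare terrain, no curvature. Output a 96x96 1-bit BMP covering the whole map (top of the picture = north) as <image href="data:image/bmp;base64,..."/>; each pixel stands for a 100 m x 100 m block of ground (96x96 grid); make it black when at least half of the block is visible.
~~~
<image width="96" height="96" href="data:image/bmp;base64,Qk2+BAAAAAAAAD4AAAAoAAAAYAAAAGAAAAABAAEAAAAAAIAEAAATCwAAEwsAAAIAAAAAAAAA////AAAAAAAAAAAAD//////8YDsAAAAAB//////wAD8AAAAAB//////wAD8AAAAAB//////4AH8AAAAAB//////8f/+AAAAAD//////////AAAAAP//////////AAAAA///////////gAAAB///////////wAAAH///////////wAAAP///////////4AAAf///////////4AAA///////////78AAB///////////z8AAA///////////z8AAYf//////////7+AB4P////8/////7+ADwP////8f///z//AHwP////8P///D//APwP////8P//+D//gPgP////8H//8D//gfAP////8H//8H//g+Af////8P//4P/+A8Af/+D/8f//8f/AB8Af/AB///////8AB8Af8AB///////8AA8A/8AB///////8AA+A/4AB///////8AAeA/wAB///////8AAfA/wAD///////8AAfh/wAH//+H9//4AAfh/wAP//8D4f/gAAYA/wA///4AwP/AAAAA/gB///wAAB8AAAAA/gD///gAAAAAAAAAfgH///AAAAAAAAAAfgP///AAAAAAAAAAHgf//+AA4A/gAAAAAA///8AB///8AAAAAB/+H4AB////AEAAAD/4DgAA////gGAAAH/wAAAAH//3wOAAAf/gAAAAA8AD4MAAB//gAAAAAAAD8cAAD/wAAAAAAAAAAQAAH/gAAAAAAAAAAAAAP/AAAAAAAAAAAAAAP/AAAAAAAAAAAAAAH/AAAAAAAAAAAAGAH/AAgAAAAAAAAAGAH+ADgAAAAAAAAAAAP+AHwAAAAAAAAAAAP+AfgAAAAAAAAAYAf8A/AAAAAAAAAA8A/4A+AAAAAAAAAB/A/wB4AAAAAAAAAB/x/wD4AAAAAAAAAD///gDwAD+AAAAAAH///gDgAD/AAAAAAP///AHAAD/AAAAAAf//+AHAAH8D/AAAAf//+AOAAHwH/gAAA////AcAAHgP/gAAA//x/w8AAHAP/gAAB//A//4AAAAf/gAAB/4Af/4AAAA//gAAD/gAf/wAAAB//gAAD/AAf/gAAAD//AAAH+AAf/gAAAH//AAEH8AA//AAAAP//AAMP4AA//AAAAf//AAEP4AB/+AAAA///AAAPwAD/+AAAA///AAAPwAP/8AAAA///AAAPgAf/8AAAB///AAAPgAf/4AAAB8f+AAAfAAf/4AAAB4H+AAA/AA//wAAABwAgAAD+AA//wAAADwAAAAD8AA//wAAADwAAAAD4AA//gAAAH4AAAADwAAf/gAAAH4AAAABgAAH/gAAAP4AAAABAAAD/AAAAf4AAAAAAAAD/AAAAfwAAAAAAAAB+AAAA/gAAAAAAAAB+AAAB+AAAAAAAAAH8AAAD+AAAAAAAAAf8AAAH8AAAAAAAAA/4AAAH8ABAAAAAAB/4AA4f8APwAAAAAB/4AA//+B/4AAAAAH/4AA//+H/4AAAAAf/4AAf//P/gAA8AA//4AAf////AAB8AAf/8AAf///+AAB8="/>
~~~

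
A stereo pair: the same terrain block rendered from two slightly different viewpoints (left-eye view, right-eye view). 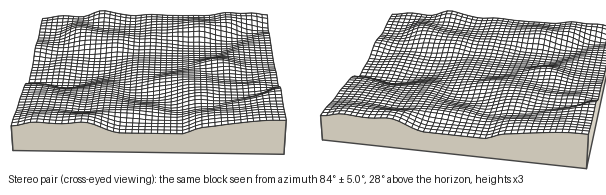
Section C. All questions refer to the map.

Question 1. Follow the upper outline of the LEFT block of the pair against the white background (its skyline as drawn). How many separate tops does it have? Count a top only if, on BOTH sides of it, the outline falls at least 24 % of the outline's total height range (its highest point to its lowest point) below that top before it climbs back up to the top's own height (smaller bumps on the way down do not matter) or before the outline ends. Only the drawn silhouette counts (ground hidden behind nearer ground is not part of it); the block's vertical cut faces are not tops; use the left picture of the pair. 3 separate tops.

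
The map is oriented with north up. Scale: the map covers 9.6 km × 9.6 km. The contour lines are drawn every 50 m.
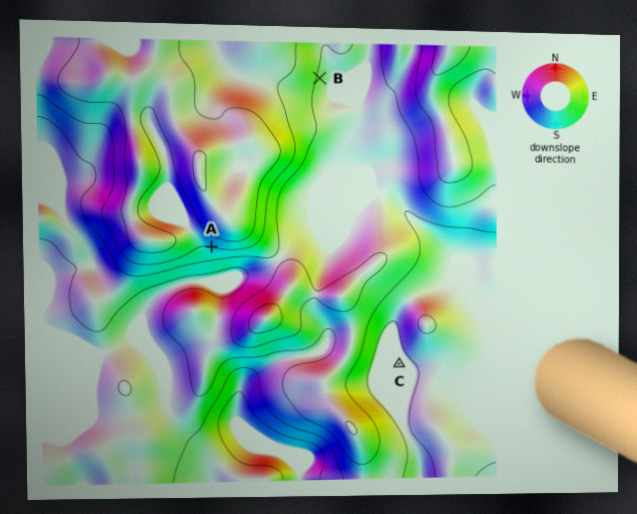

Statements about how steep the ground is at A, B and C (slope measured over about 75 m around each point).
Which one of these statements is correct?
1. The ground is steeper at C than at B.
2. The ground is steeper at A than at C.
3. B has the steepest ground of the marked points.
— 2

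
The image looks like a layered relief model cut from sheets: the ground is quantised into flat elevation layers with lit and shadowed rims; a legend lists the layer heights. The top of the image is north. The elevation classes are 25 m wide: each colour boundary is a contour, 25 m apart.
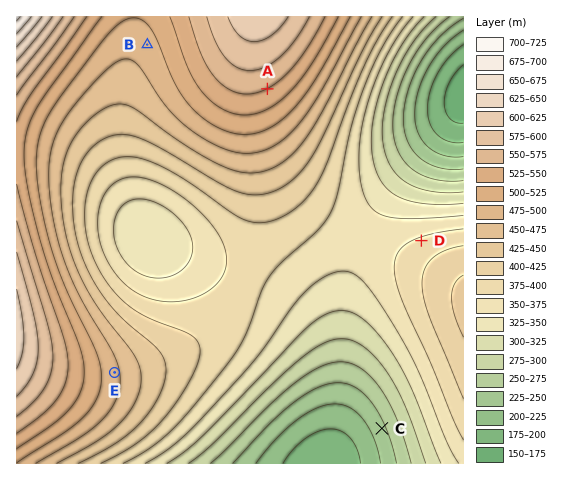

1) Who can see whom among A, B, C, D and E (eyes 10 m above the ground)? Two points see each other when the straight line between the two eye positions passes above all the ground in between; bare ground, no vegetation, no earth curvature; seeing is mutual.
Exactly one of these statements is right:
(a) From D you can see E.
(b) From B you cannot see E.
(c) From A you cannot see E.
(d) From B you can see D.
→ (a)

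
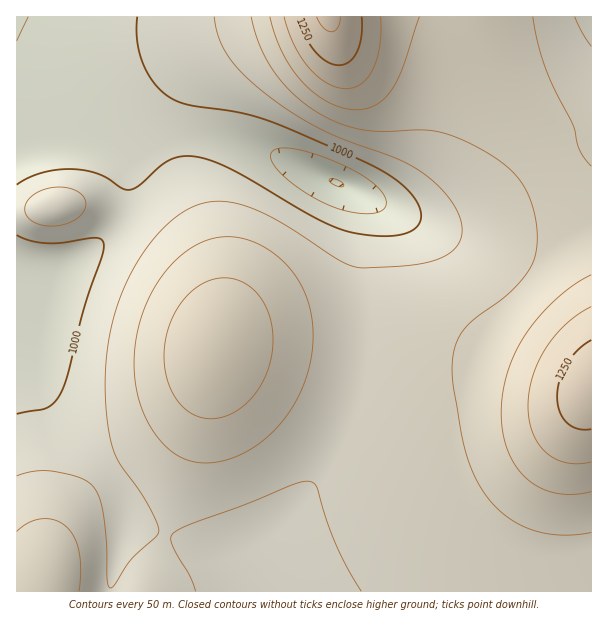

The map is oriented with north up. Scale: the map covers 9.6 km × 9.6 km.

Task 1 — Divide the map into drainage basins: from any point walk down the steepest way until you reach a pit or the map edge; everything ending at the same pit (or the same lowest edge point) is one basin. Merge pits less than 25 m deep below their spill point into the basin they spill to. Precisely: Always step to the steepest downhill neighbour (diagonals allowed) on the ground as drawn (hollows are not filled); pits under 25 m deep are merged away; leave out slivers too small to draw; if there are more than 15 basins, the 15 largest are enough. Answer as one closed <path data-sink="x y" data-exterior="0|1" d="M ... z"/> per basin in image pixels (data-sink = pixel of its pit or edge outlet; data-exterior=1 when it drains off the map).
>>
<path data-sink="338 183" data-exterior="0" d="M467 16l-149 0-85 28-21 12-22 22-15 27-5 15-1 21 7 26 29 66 13 49 2 47-8 36-13 28-19 27-24 22-63 44-26 27-13 24-5 14-3 28-29-1 0 14 575-1 0-340-12-27-45-77-36-75-17-25z"/><path data-sink="17 275" data-exterior="1" d="M83 205l-20 0-47 5 1 368 29 1 3-28 5-14 13-24 26-27 63-44 24-22 19-27 11-21 7-24 0-18-3-12-9-19-18-26-29-29-33-24-15-8z"/><path data-sink="17 17" data-exterior="1" d="M317 16l-300 0-1 193 20 1 27-5 20 0 27 7 15 8 33 24 35 37 18 30 6 19 1 12 2-13 0-33-4-29-16-46-30-72-1-18 3-17 18-36 22-22 36-18z"/><path data-sink="591 17" data-exterior="1" d="M591 16l-123 1 8 19 23 36 36 75 45 77 11 26z"/>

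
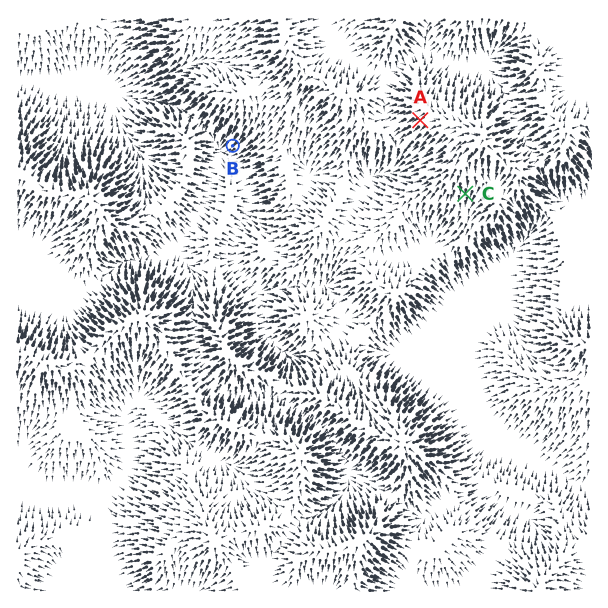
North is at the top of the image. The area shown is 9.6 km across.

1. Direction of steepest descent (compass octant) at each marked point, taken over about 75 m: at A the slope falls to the SW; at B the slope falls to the SW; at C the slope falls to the S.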